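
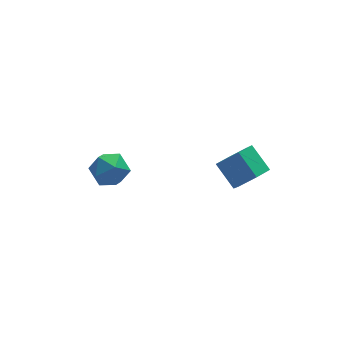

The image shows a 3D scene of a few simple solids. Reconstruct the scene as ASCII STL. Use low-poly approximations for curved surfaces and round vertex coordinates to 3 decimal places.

solid 
facet normal -0.434 0.864 -0.256
outer loop
vertex -3.674 2.948 -4.012
vertex -4.257 2.807 -3.5
vertex -3.614 3.199 -3.267
endloop
endfacet
facet normal 0.276 0.904 -0.327
outer loop
vertex -3.674 2.948 -4.012
vertex -3.614 3.199 -3.267
vertex -2.99 2.879 -3.626
endloop
endfacet
facet normal 0.481 0.395 -0.783
outer loop
vertex -3.674 2.948 -4.012
vertex -2.99 2.879 -3.626
vertex -3.247 2.288 -4.082
endloop
endfacet
facet normal -0.101 0.040 -0.994
outer loop
vertex -3.674 2.948 -4.012
vertex -3.247 2.288 -4.082
vertex -4.03 2.244 -4.004
endloop
endfacet
facet normal -0.667 0.330 -0.668
outer loop
vertex -3.674 2.948 -4.012
vertex -4.03 2.244 -4.004
vertex -4.257 2.807 -3.5
endloop
endfacet
facet normal 0.568 0.763 0.307
outer loop
vertex -2.99 2.879 -3.626
vertex -3.614 3.199 -3.267
vertex -3.15 2.696 -2.876
endloop
endfacet
facet normal -0.578 0.699 0.421
outer loop
vertex -3.614 3.199 -3.267
vertex -4.257 2.807 -3.5
vertex -3.933 2.652 -2.798
endloop
endfacet
facet normal -0.955 -0.166 -0.244
outer loop
vertex -4.257 2.807 -3.5
vertex -4.03 2.244 -4.004
vertex -4.19 2.061 -3.254
endloop
endfacet
facet normal -0.041 -0.636 -0.770
outer loop
vertex -4.03 2.244 -4.004
vertex -3.247 2.288 -4.082
vertex -3.566 1.741 -3.613
endloop
endfacet
facet normal 0.901 -0.061 -0.429
outer loop
vertex -3.247 2.288 -4.082
vertex -2.99 2.879 -3.626
vertex -2.923 2.133 -3.38
endloop
endfacet
facet normal 0.101 -0.040 0.994
outer loop
vertex -3.506 1.992 -2.868
vertex -3.15 2.696 -2.876
vertex -3.933 2.652 -2.798
endloop
endfacet
facet normal -0.481 -0.395 0.783
outer loop
vertex -3.506 1.992 -2.868
vertex -3.933 2.652 -2.798
vertex -4.19 2.061 -3.254
endloop
endfacet
facet normal -0.276 -0.904 0.327
outer loop
vertex -3.506 1.992 -2.868
vertex -4.19 2.061 -3.254
vertex -3.566 1.741 -3.613
endloop
endfacet
facet normal 0.434 -0.864 0.256
outer loop
vertex -3.506 1.992 -2.868
vertex -3.566 1.741 -3.613
vertex -2.923 2.133 -3.38
endloop
endfacet
facet normal 0.667 -0.330 0.668
outer loop
vertex -3.506 1.992 -2.868
vertex -2.923 2.133 -3.38
vertex -3.15 2.696 -2.876
endloop
endfacet
facet normal 0.041 0.636 0.770
outer loop
vertex -3.933 2.652 -2.798
vertex -3.15 2.696 -2.876
vertex -3.614 3.199 -3.267
endloop
endfacet
facet normal -0.901 0.061 0.429
outer loop
vertex -4.19 2.061 -3.254
vertex -3.933 2.652 -2.798
vertex -4.257 2.807 -3.5
endloop
endfacet
facet normal -0.568 -0.763 -0.307
outer loop
vertex -3.566 1.741 -3.613
vertex -4.19 2.061 -3.254
vertex -4.03 2.244 -4.004
endloop
endfacet
facet normal 0.578 -0.699 -0.421
outer loop
vertex -2.923 2.133 -3.38
vertex -3.566 1.741 -3.613
vertex -3.247 2.288 -4.082
endloop
endfacet
facet normal 0.955 0.166 0.244
outer loop
vertex -3.15 2.696 -2.876
vertex -2.923 2.133 -3.38
vertex -2.99 2.879 -3.626
endloop
endfacet
facet normal 0.323 -0.737 -0.594
outer loop
vertex 0.614 -2.044 -0.225
vertex 0.025 -1.972 -0.634
vertex 0.617 -1.591 -0.785
endloop
endfacet
facet normal 0.947 0.248 0.206
outer loop
vertex 0.614 -2.044 -0.225
vertex 0.617 -1.591 -0.785
vertex 0.263 -1.24 0.422
endloop
endfacet
facet normal 0.947 0.247 0.206
outer loop
vertex 0.263 -1.24 0.422
vertex 0.617 -1.591 -0.785
vertex 0.267 -0.788 -0.138
endloop
endfacet
facet normal -0.321 0.738 0.593
outer loop
vertex 0.263 -1.24 0.422
vertex 0.267 -0.788 -0.138
vertex -0.325 -1.168 0.014
endloop
endfacet
facet normal 0.323 -0.737 -0.594
outer loop
vertex 0.617 -1.591 -0.785
vertex 0.025 -1.972 -0.634
vertex 0.029 -1.519 -1.194
endloop
endfacet
facet normal 0.478 0.668 -0.570
outer loop
vertex 0.617 -1.591 -0.785
vertex 0.029 -1.519 -1.194
vertex 0.267 -0.788 -0.138
endloop
endfacet
facet normal 0.478 0.668 -0.570
outer loop
vertex 0.267 -0.788 -0.138
vertex 0.029 -1.519 -1.194
vertex -0.322 -0.715 -0.546
endloop
endfacet
facet normal -0.321 0.737 0.595
outer loop
vertex 0.267 -0.788 -0.138
vertex -0.322 -0.715 -0.546
vertex -0.325 -1.168 0.014
endloop
endfacet
facet normal 0.322 -0.737 -0.594
outer loop
vertex 0.029 -1.519 -1.194
vertex 0.025 -1.972 -0.634
vertex -0.563 -1.9 -1.042
endloop
endfacet
facet normal -0.470 0.420 -0.776
outer loop
vertex 0.029 -1.519 -1.194
vertex -0.563 -1.9 -1.042
vertex -0.322 -0.715 -0.546
endloop
endfacet
facet normal -0.469 0.420 -0.777
outer loop
vertex -0.322 -0.715 -0.546
vertex -0.563 -1.9 -1.042
vertex -0.914 -1.096 -0.395
endloop
endfacet
facet normal -0.323 0.737 0.594
outer loop
vertex -0.322 -0.715 -0.546
vertex -0.914 -1.096 -0.395
vertex -0.325 -1.168 0.014
endloop
endfacet
facet normal 0.321 -0.738 -0.593
outer loop
vertex -0.563 -1.9 -1.042
vertex 0.025 -1.972 -0.634
vertex -0.567 -2.352 -0.482
endloop
endfacet
facet normal -0.947 -0.247 -0.206
outer loop
vertex -0.563 -1.9 -1.042
vertex -0.567 -2.352 -0.482
vertex -0.914 -1.096 -0.395
endloop
endfacet
facet normal -0.947 -0.247 -0.205
outer loop
vertex -0.914 -1.096 -0.395
vertex -0.567 -2.352 -0.482
vertex -0.917 -1.549 0.165
endloop
endfacet
facet normal -0.323 0.737 0.594
outer loop
vertex -0.914 -1.096 -0.395
vertex -0.917 -1.549 0.165
vertex -0.325 -1.168 0.014
endloop
endfacet
facet normal 0.321 -0.737 -0.595
outer loop
vertex -0.567 -2.352 -0.482
vertex 0.025 -1.972 -0.634
vertex 0.022 -2.425 -0.074
endloop
endfacet
facet normal -0.478 -0.668 0.570
outer loop
vertex -0.567 -2.352 -0.482
vertex 0.022 -2.425 -0.074
vertex -0.917 -1.549 0.165
endloop
endfacet
facet normal -0.478 -0.668 0.570
outer loop
vertex -0.917 -1.549 0.165
vertex 0.022 -2.425 -0.074
vertex -0.329 -1.621 0.574
endloop
endfacet
facet normal -0.323 0.737 0.594
outer loop
vertex -0.917 -1.549 0.165
vertex -0.329 -1.621 0.574
vertex -0.325 -1.168 0.014
endloop
endfacet
facet normal 0.323 -0.737 -0.594
outer loop
vertex 0.022 -2.425 -0.074
vertex 0.025 -1.972 -0.634
vertex 0.614 -2.044 -0.225
endloop
endfacet
facet normal 0.469 -0.421 0.776
outer loop
vertex 0.022 -2.425 -0.074
vertex 0.614 -2.044 -0.225
vertex -0.329 -1.621 0.574
endloop
endfacet
facet normal 0.470 -0.420 0.777
outer loop
vertex -0.329 -1.621 0.574
vertex 0.614 -2.044 -0.225
vertex 0.263 -1.24 0.422
endloop
endfacet
facet normal -0.322 0.737 0.594
outer loop
vertex -0.329 -1.621 0.574
vertex 0.263 -1.24 0.422
vertex -0.325 -1.168 0.014
endloop
endfacet

endsolid


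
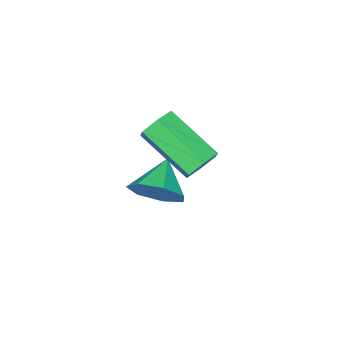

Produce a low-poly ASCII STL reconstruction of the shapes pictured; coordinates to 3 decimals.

solid 
facet normal 0.771 0.354 -0.529
outer loop
vertex 2.857 -1.143 0.321
vertex 2.268 -0.927 -0.392
vertex 2.527 -0.388 0.346
endloop
endfacet
facet normal 0.011 -0.028 1.000
outer loop
vertex 2.857 -1.143 0.321
vertex 2.527 -0.388 0.346
vertex 1.212 -1.413 0.332
endloop
endfacet
facet normal 0.771 0.354 -0.529
outer loop
vertex 2.527 -0.388 0.346
vertex 2.268 -0.927 -0.392
vertex 2.002 -0.039 -0.185
endloop
endfacet
facet normal -0.412 0.519 0.749
outer loop
vertex 2.527 -0.388 0.346
vertex 2.002 -0.039 -0.185
vertex 1.212 -1.413 0.332
endloop
endfacet
facet normal 0.771 0.354 -0.529
outer loop
vertex 2.002 -0.039 -0.185
vertex 2.268 -0.927 -0.392
vertex 1.677 -0.358 -0.872
endloop
endfacet
facet normal -0.833 0.534 0.146
outer loop
vertex 2.002 -0.039 -0.185
vertex 1.677 -0.358 -0.872
vertex 1.212 -1.413 0.332
endloop
endfacet
facet normal 0.771 0.354 -0.529
outer loop
vertex 1.677 -0.358 -0.872
vertex 2.268 -0.927 -0.392
vertex 1.797 -1.106 -1.198
endloop
endfacet
facet normal -0.934 0.005 -0.356
outer loop
vertex 1.677 -0.358 -0.872
vertex 1.797 -1.106 -1.198
vertex 1.212 -1.413 0.332
endloop
endfacet
facet normal 0.771 0.355 -0.529
outer loop
vertex 1.797 -1.106 -1.198
vertex 2.268 -0.927 -0.392
vertex 2.272 -1.719 -0.918
endloop
endfacet
facet normal -0.640 -0.669 -0.379
outer loop
vertex 1.797 -1.106 -1.198
vertex 2.272 -1.719 -0.918
vertex 1.212 -1.413 0.332
endloop
endfacet
facet normal 0.770 0.355 -0.529
outer loop
vertex 2.272 -1.719 -0.918
vertex 2.268 -0.927 -0.392
vertex 2.744 -1.735 -0.242
endloop
endfacet
facet normal -0.170 -0.981 0.096
outer loop
vertex 2.272 -1.719 -0.918
vertex 2.744 -1.735 -0.242
vertex 1.212 -1.413 0.332
endloop
endfacet
facet normal 0.771 0.356 -0.529
outer loop
vertex 2.744 -1.735 -0.242
vertex 2.268 -0.927 -0.392
vertex 2.857 -1.143 0.321
endloop
endfacet
facet normal 0.119 -0.696 0.708
outer loop
vertex 2.744 -1.735 -0.242
vertex 2.857 -1.143 0.321
vertex 1.212 -1.413 0.332
endloop
endfacet
facet normal -0.053 0.852 -0.520
outer loop
vertex 2.851 0.82 1.757
vertex 2.465 1.081 2.224
vertex 3.121 1.146 2.263
endloop
endfacet
facet normal 0.911 -0.171 -0.376
outer loop
vertex 2.851 0.82 1.757
vertex 3.121 1.146 2.263
vertex 2.961 -0.901 2.808
endloop
endfacet
facet normal 0.911 -0.171 -0.375
outer loop
vertex 2.961 -0.901 2.808
vertex 3.121 1.146 2.263
vertex 3.231 -0.575 3.315
endloop
endfacet
facet normal 0.055 -0.853 0.519
outer loop
vertex 2.961 -0.901 2.808
vertex 3.231 -0.575 3.315
vertex 2.575 -0.641 3.276
endloop
endfacet
facet normal -0.054 0.853 -0.520
outer loop
vertex 3.121 1.146 2.263
vertex 2.465 1.081 2.224
vertex 2.734 1.407 2.731
endloop
endfacet
facet normal 0.809 0.343 0.477
outer loop
vertex 3.121 1.146 2.263
vertex 2.734 1.407 2.731
vertex 3.231 -0.575 3.315
endloop
endfacet
facet normal 0.808 0.344 0.478
outer loop
vertex 3.231 -0.575 3.315
vertex 2.734 1.407 2.731
vertex 2.844 -0.314 3.782
endloop
endfacet
facet normal 0.055 -0.852 0.521
outer loop
vertex 3.231 -0.575 3.315
vertex 2.844 -0.314 3.782
vertex 2.575 -0.641 3.276
endloop
endfacet
facet normal -0.055 0.853 -0.519
outer loop
vertex 2.734 1.407 2.731
vertex 2.465 1.081 2.224
vertex 2.079 1.341 2.692
endloop
endfacet
facet normal -0.102 0.514 0.852
outer loop
vertex 2.734 1.407 2.731
vertex 2.079 1.341 2.692
vertex 2.844 -0.314 3.782
endloop
endfacet
facet normal -0.102 0.514 0.852
outer loop
vertex 2.844 -0.314 3.782
vertex 2.079 1.341 2.692
vertex 2.189 -0.38 3.743
endloop
endfacet
facet normal 0.055 -0.852 0.521
outer loop
vertex 2.844 -0.314 3.782
vertex 2.189 -0.38 3.743
vertex 2.575 -0.641 3.276
endloop
endfacet
facet normal -0.055 0.853 -0.519
outer loop
vertex 2.079 1.341 2.692
vertex 2.465 1.081 2.224
vertex 1.809 1.015 2.185
endloop
endfacet
facet normal -0.911 0.171 0.375
outer loop
vertex 2.079 1.341 2.692
vertex 1.809 1.015 2.185
vertex 2.189 -0.38 3.743
endloop
endfacet
facet normal -0.911 0.171 0.376
outer loop
vertex 2.189 -0.38 3.743
vertex 1.809 1.015 2.185
vertex 1.919 -0.706 3.237
endloop
endfacet
facet normal 0.053 -0.852 0.520
outer loop
vertex 2.189 -0.38 3.743
vertex 1.919 -0.706 3.237
vertex 2.575 -0.641 3.276
endloop
endfacet
facet normal -0.055 0.852 -0.521
outer loop
vertex 1.809 1.015 2.185
vertex 2.465 1.081 2.224
vertex 2.196 0.754 1.718
endloop
endfacet
facet normal -0.808 -0.344 -0.478
outer loop
vertex 1.809 1.015 2.185
vertex 2.196 0.754 1.718
vertex 1.919 -0.706 3.237
endloop
endfacet
facet normal -0.809 -0.343 -0.477
outer loop
vertex 1.919 -0.706 3.237
vertex 2.196 0.754 1.718
vertex 2.306 -0.967 2.769
endloop
endfacet
facet normal 0.054 -0.853 0.520
outer loop
vertex 1.919 -0.706 3.237
vertex 2.306 -0.967 2.769
vertex 2.575 -0.641 3.276
endloop
endfacet
facet normal -0.055 0.852 -0.521
outer loop
vertex 2.196 0.754 1.718
vertex 2.465 1.081 2.224
vertex 2.851 0.82 1.757
endloop
endfacet
facet normal 0.102 -0.514 -0.852
outer loop
vertex 2.196 0.754 1.718
vertex 2.851 0.82 1.757
vertex 2.306 -0.967 2.769
endloop
endfacet
facet normal 0.102 -0.514 -0.852
outer loop
vertex 2.306 -0.967 2.769
vertex 2.851 0.82 1.757
vertex 2.961 -0.901 2.808
endloop
endfacet
facet normal 0.055 -0.853 0.519
outer loop
vertex 2.306 -0.967 2.769
vertex 2.961 -0.901 2.808
vertex 2.575 -0.641 3.276
endloop
endfacet

endsolid


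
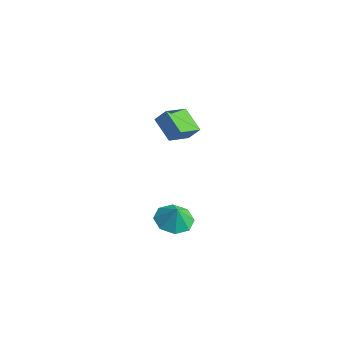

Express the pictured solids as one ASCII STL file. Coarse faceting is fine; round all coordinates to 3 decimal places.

solid 
facet normal -0.579 -0.283 -0.765
outer loop
vertex -3.907 2.969 3.527
vertex -3.507 4.397 2.695
vertex -2.72 2.265 2.889
endloop
endfacet
facet normal -0.235 -0.840 0.489
outer loop
vertex -2.193 2.523 3.585
vertex -3.907 2.969 3.527
vertex -2.72 2.265 2.889
endloop
endfacet
facet normal -0.579 -0.283 -0.765
outer loop
vertex -2.72 2.265 2.889
vertex -3.507 4.397 2.695
vertex -2.32 3.693 2.057
endloop
endfacet
facet normal 0.781 -0.463 -0.419
outer loop
vertex -2.32 3.693 2.057
vertex -2.193 2.523 3.585
vertex -2.72 2.265 2.889
endloop
endfacet
facet normal -0.781 0.463 0.419
outer loop
vertex -3.907 2.969 3.527
vertex -2.98 4.655 3.391
vertex -3.507 4.397 2.695
endloop
endfacet
facet normal -0.235 -0.840 0.489
outer loop
vertex -3.38 3.227 4.223
vertex -3.907 2.969 3.527
vertex -2.193 2.523 3.585
endloop
endfacet
facet normal -0.781 0.463 0.419
outer loop
vertex -3.38 3.227 4.223
vertex -2.98 4.655 3.391
vertex -3.907 2.969 3.527
endloop
endfacet
facet normal 0.235 0.840 -0.489
outer loop
vertex -3.507 4.397 2.695
vertex -2.98 4.655 3.391
vertex -2.32 3.693 2.057
endloop
endfacet
facet normal 0.781 -0.463 -0.419
outer loop
vertex -1.793 3.951 2.753
vertex -2.193 2.523 3.585
vertex -2.32 3.693 2.057
endloop
endfacet
facet normal 0.235 0.840 -0.489
outer loop
vertex -2.32 3.693 2.057
vertex -2.98 4.655 3.391
vertex -1.793 3.951 2.753
endloop
endfacet
facet normal 0.579 0.283 0.765
outer loop
vertex -1.793 3.951 2.753
vertex -3.38 3.227 4.223
vertex -2.193 2.523 3.585
endloop
endfacet
facet normal 0.579 0.283 0.765
outer loop
vertex -2.98 4.655 3.391
vertex -3.38 3.227 4.223
vertex -1.793 3.951 2.753
endloop
endfacet
facet normal -0.212 0.037 -0.976
outer loop
vertex -1.712 3.203 -4.383
vertex -2.639 2.639 -4.203
vertex -2.369 3.705 -4.221
endloop
endfacet
facet normal 0.568 0.545 0.616
outer loop
vertex -1.712 3.203 -4.383
vertex -2.369 3.705 -4.221
vertex -2.421 2.601 -3.197
endloop
endfacet
facet normal -0.212 0.037 -0.977
outer loop
vertex -2.369 3.705 -4.221
vertex -2.639 2.639 -4.203
vertex -3.184 3.582 -4.049
endloop
endfacet
facet normal 0.052 0.678 0.733
outer loop
vertex -2.369 3.705 -4.221
vertex -3.184 3.582 -4.049
vertex -2.421 2.601 -3.197
endloop
endfacet
facet normal -0.212 0.037 -0.977
outer loop
vertex -3.184 3.582 -4.049
vertex -2.639 2.639 -4.203
vertex -3.68 2.907 -3.967
endloop
endfacet
facet normal -0.406 0.398 0.822
outer loop
vertex -3.184 3.582 -4.049
vertex -3.68 2.907 -3.967
vertex -2.421 2.601 -3.197
endloop
endfacet
facet normal -0.212 0.037 -0.977
outer loop
vertex -3.68 2.907 -3.967
vertex -2.639 2.639 -4.203
vertex -3.566 2.074 -4.023
endloop
endfacet
facet normal -0.540 -0.130 0.832
outer loop
vertex -3.68 2.907 -3.967
vertex -3.566 2.074 -4.023
vertex -2.421 2.601 -3.197
endloop
endfacet
facet normal -0.212 0.037 -0.976
outer loop
vertex -3.566 2.074 -4.023
vertex -2.639 2.639 -4.203
vertex -2.909 1.573 -4.185
endloop
endfacet
facet normal -0.270 -0.598 0.755
outer loop
vertex -3.566 2.074 -4.023
vertex -2.909 1.573 -4.185
vertex -2.421 2.601 -3.197
endloop
endfacet
facet normal -0.212 0.037 -0.977
outer loop
vertex -2.909 1.573 -4.185
vertex -2.639 2.639 -4.203
vertex -2.094 1.696 -4.357
endloop
endfacet
facet normal 0.245 -0.730 0.638
outer loop
vertex -2.909 1.573 -4.185
vertex -2.094 1.696 -4.357
vertex -2.421 2.601 -3.197
endloop
endfacet
facet normal -0.212 0.037 -0.977
outer loop
vertex -2.094 1.696 -4.357
vertex -2.639 2.639 -4.203
vertex -1.598 2.371 -4.439
endloop
endfacet
facet normal 0.704 -0.450 0.550
outer loop
vertex -2.094 1.696 -4.357
vertex -1.598 2.371 -4.439
vertex -2.421 2.601 -3.197
endloop
endfacet
facet normal -0.212 0.037 -0.977
outer loop
vertex -1.598 2.371 -4.439
vertex -2.639 2.639 -4.203
vertex -1.712 3.203 -4.383
endloop
endfacet
facet normal 0.838 0.078 0.541
outer loop
vertex -1.598 2.371 -4.439
vertex -1.712 3.203 -4.383
vertex -2.421 2.601 -3.197
endloop
endfacet

endsolid


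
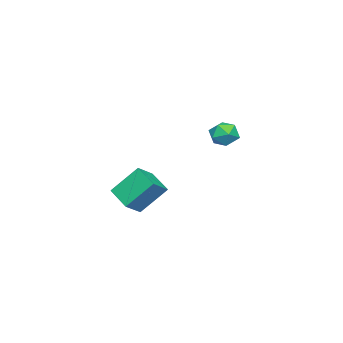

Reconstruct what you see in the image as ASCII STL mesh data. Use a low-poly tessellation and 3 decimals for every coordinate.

solid 
facet normal -0.523 -0.755 0.395
outer loop
vertex -3.814 -4.097 -0.416
vertex -4.81 -3.762 -1.095
vertex -3.197 -5.311 -1.921
endloop
endfacet
facet normal 0.796 -0.268 0.543
outer loop
vertex -2.37 -4.118 -2.545
vertex -3.814 -4.097 -0.416
vertex -3.197 -5.311 -1.921
endloop
endfacet
facet normal -0.523 -0.755 0.395
outer loop
vertex -3.197 -5.311 -1.921
vertex -4.81 -3.762 -1.095
vertex -4.192 -4.977 -2.6
endloop
endfacet
facet normal 0.305 -0.599 -0.741
outer loop
vertex -4.192 -4.977 -2.6
vertex -2.37 -4.118 -2.545
vertex -3.197 -5.311 -1.921
endloop
endfacet
facet normal -0.304 0.598 0.741
outer loop
vertex -3.814 -4.097 -0.416
vertex -3.983 -2.569 -1.719
vertex -4.81 -3.762 -1.095
endloop
endfacet
facet normal 0.796 -0.267 0.543
outer loop
vertex -2.988 -2.903 -1.04
vertex -3.814 -4.097 -0.416
vertex -2.37 -4.118 -2.545
endloop
endfacet
facet normal -0.305 0.598 0.741
outer loop
vertex -2.988 -2.903 -1.04
vertex -3.983 -2.569 -1.719
vertex -3.814 -4.097 -0.416
endloop
endfacet
facet normal -0.796 0.268 -0.543
outer loop
vertex -4.81 -3.762 -1.095
vertex -3.983 -2.569 -1.719
vertex -4.192 -4.977 -2.6
endloop
endfacet
facet normal 0.304 -0.598 -0.741
outer loop
vertex -3.366 -3.783 -3.224
vertex -2.37 -4.118 -2.545
vertex -4.192 -4.977 -2.6
endloop
endfacet
facet normal -0.796 0.268 -0.542
outer loop
vertex -4.192 -4.977 -2.6
vertex -3.983 -2.569 -1.719
vertex -3.366 -3.783 -3.224
endloop
endfacet
facet normal 0.523 0.755 -0.395
outer loop
vertex -3.366 -3.783 -3.224
vertex -2.988 -2.903 -1.04
vertex -2.37 -4.118 -2.545
endloop
endfacet
facet normal 0.523 0.755 -0.395
outer loop
vertex -3.983 -2.569 -1.719
vertex -2.988 -2.903 -1.04
vertex -3.366 -3.783 -3.224
endloop
endfacet
facet normal -0.944 -0.229 0.237
outer loop
vertex -0.676 2.249 3.896
vertex -0.562 1.504 3.629
vertex -0.413 1.682 4.394
endloop
endfacet
facet normal -0.687 0.273 0.674
outer loop
vertex -0.676 2.249 3.896
vertex -0.413 1.682 4.394
vertex -0.096 2.415 4.42
endloop
endfacet
facet normal -0.485 0.830 0.274
outer loop
vertex -0.676 2.249 3.896
vertex -0.096 2.415 4.42
vertex -0.049 2.69 3.671
endloop
endfacet
facet normal -0.619 0.671 -0.409
outer loop
vertex -0.676 2.249 3.896
vertex -0.049 2.69 3.671
vertex -0.336 2.127 3.182
endloop
endfacet
facet normal -0.902 0.017 -0.432
outer loop
vertex -0.676 2.249 3.896
vertex -0.336 2.127 3.182
vertex -0.562 1.504 3.629
endloop
endfacet
facet normal -0.107 0.011 0.994
outer loop
vertex -0.096 2.415 4.42
vertex -0.413 1.682 4.394
vertex 0.376 1.773 4.478
endloop
endfacet
facet normal -0.522 -0.803 0.288
outer loop
vertex -0.413 1.682 4.394
vertex -0.562 1.504 3.629
vertex 0.089 1.21 3.989
endloop
endfacet
facet normal -0.453 -0.405 -0.794
outer loop
vertex -0.562 1.504 3.629
vertex -0.336 2.127 3.182
vertex 0.136 1.485 3.24
endloop
endfacet
facet normal 0.005 0.654 -0.756
outer loop
vertex -0.336 2.127 3.182
vertex -0.049 2.69 3.671
vertex 0.453 2.218 3.266
endloop
endfacet
facet normal 0.219 0.911 0.348
outer loop
vertex -0.049 2.69 3.671
vertex -0.096 2.415 4.42
vertex 0.602 2.396 4.031
endloop
endfacet
facet normal 0.619 -0.671 0.409
outer loop
vertex 0.716 1.651 3.764
vertex 0.376 1.773 4.478
vertex 0.089 1.21 3.989
endloop
endfacet
facet normal 0.485 -0.830 -0.274
outer loop
vertex 0.716 1.651 3.764
vertex 0.089 1.21 3.989
vertex 0.136 1.485 3.24
endloop
endfacet
facet normal 0.687 -0.273 -0.674
outer loop
vertex 0.716 1.651 3.764
vertex 0.136 1.485 3.24
vertex 0.453 2.218 3.266
endloop
endfacet
facet normal 0.944 0.229 -0.237
outer loop
vertex 0.716 1.651 3.764
vertex 0.453 2.218 3.266
vertex 0.602 2.396 4.031
endloop
endfacet
facet normal 0.902 -0.017 0.432
outer loop
vertex 0.716 1.651 3.764
vertex 0.602 2.396 4.031
vertex 0.376 1.773 4.478
endloop
endfacet
facet normal -0.005 -0.654 0.756
outer loop
vertex 0.089 1.21 3.989
vertex 0.376 1.773 4.478
vertex -0.413 1.682 4.394
endloop
endfacet
facet normal -0.219 -0.911 -0.348
outer loop
vertex 0.136 1.485 3.24
vertex 0.089 1.21 3.989
vertex -0.562 1.504 3.629
endloop
endfacet
facet normal 0.107 -0.011 -0.994
outer loop
vertex 0.453 2.218 3.266
vertex 0.136 1.485 3.24
vertex -0.336 2.127 3.182
endloop
endfacet
facet normal 0.522 0.803 -0.288
outer loop
vertex 0.602 2.396 4.031
vertex 0.453 2.218 3.266
vertex -0.049 2.69 3.671
endloop
endfacet
facet normal 0.453 0.405 0.794
outer loop
vertex 0.376 1.773 4.478
vertex 0.602 2.396 4.031
vertex -0.096 2.415 4.42
endloop
endfacet

endsolid


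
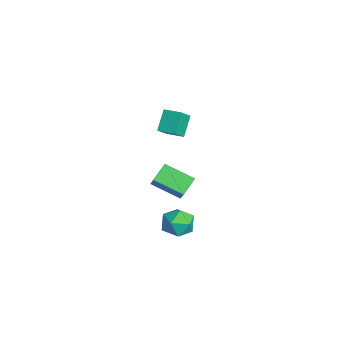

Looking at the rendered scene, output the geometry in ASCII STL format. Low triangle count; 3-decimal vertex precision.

solid 
facet normal -0.544 0.422 0.725
outer loop
vertex -2.854 2.42 4.537
vertex -2.097 3.212 4.644
vertex -3.498 3.16 3.624
endloop
endfacet
facet normal -0.688 -0.719 -0.098
outer loop
vertex -2.683 2.528 2.536
vertex -2.854 2.42 4.537
vertex -3.498 3.16 3.624
endloop
endfacet
facet normal -0.544 0.421 0.726
outer loop
vertex -3.498 3.16 3.624
vertex -2.097 3.212 4.644
vertex -2.742 3.952 3.731
endloop
endfacet
facet normal -0.481 0.552 -0.681
outer loop
vertex -2.742 3.952 3.731
vertex -2.683 2.528 2.536
vertex -3.498 3.16 3.624
endloop
endfacet
facet normal 0.481 -0.552 0.681
outer loop
vertex -2.854 2.42 4.537
vertex -1.282 2.58 3.556
vertex -2.097 3.212 4.644
endloop
endfacet
facet normal -0.687 -0.720 -0.098
outer loop
vertex -2.038 1.788 3.449
vertex -2.854 2.42 4.537
vertex -2.683 2.528 2.536
endloop
endfacet
facet normal 0.481 -0.551 0.681
outer loop
vertex -2.038 1.788 3.449
vertex -1.282 2.58 3.556
vertex -2.854 2.42 4.537
endloop
endfacet
facet normal 0.688 0.719 0.097
outer loop
vertex -2.097 3.212 4.644
vertex -1.282 2.58 3.556
vertex -2.742 3.952 3.731
endloop
endfacet
facet normal -0.481 0.552 -0.681
outer loop
vertex -1.926 3.32 2.643
vertex -2.683 2.528 2.536
vertex -2.742 3.952 3.731
endloop
endfacet
facet normal 0.688 0.719 0.098
outer loop
vertex -2.742 3.952 3.731
vertex -1.282 2.58 3.556
vertex -1.926 3.32 2.643
endloop
endfacet
facet normal 0.544 -0.422 -0.726
outer loop
vertex -1.926 3.32 2.643
vertex -2.038 1.788 3.449
vertex -2.683 2.528 2.536
endloop
endfacet
facet normal 0.544 -0.421 -0.725
outer loop
vertex -1.282 2.58 3.556
vertex -2.038 1.788 3.449
vertex -1.926 3.32 2.643
endloop
endfacet
facet normal -0.641 0.059 -0.765
outer loop
vertex -4.661 2.809 -2.096
vertex -3.55 4.298 -2.913
vertex -3.947 1.908 -2.764
endloop
endfacet
facet normal -0.548 -0.733 0.403
outer loop
vertex -3.01 1.822 -1.647
vertex -4.661 2.809 -2.096
vertex -3.947 1.908 -2.764
endloop
endfacet
facet normal -0.641 0.059 -0.765
outer loop
vertex -3.947 1.908 -2.764
vertex -3.55 4.298 -2.913
vertex -2.835 3.397 -3.581
endloop
endfacet
facet normal 0.537 -0.677 -0.503
outer loop
vertex -2.835 3.397 -3.581
vertex -3.01 1.822 -1.647
vertex -3.947 1.908 -2.764
endloop
endfacet
facet normal -0.537 0.677 0.503
outer loop
vertex -4.661 2.809 -2.096
vertex -2.613 4.212 -1.796
vertex -3.55 4.298 -2.913
endloop
endfacet
facet normal -0.548 -0.733 0.403
outer loop
vertex -3.725 2.723 -0.979
vertex -4.661 2.809 -2.096
vertex -3.01 1.822 -1.647
endloop
endfacet
facet normal -0.538 0.677 0.503
outer loop
vertex -3.725 2.723 -0.979
vertex -2.613 4.212 -1.796
vertex -4.661 2.809 -2.096
endloop
endfacet
facet normal 0.548 0.733 -0.403
outer loop
vertex -3.55 4.298 -2.913
vertex -2.613 4.212 -1.796
vertex -2.835 3.397 -3.581
endloop
endfacet
facet normal 0.538 -0.677 -0.503
outer loop
vertex -1.899 3.311 -2.464
vertex -3.01 1.822 -1.647
vertex -2.835 3.397 -3.581
endloop
endfacet
facet normal 0.548 0.733 -0.403
outer loop
vertex -2.835 3.397 -3.581
vertex -2.613 4.212 -1.796
vertex -1.899 3.311 -2.464
endloop
endfacet
facet normal 0.641 -0.059 0.765
outer loop
vertex -1.899 3.311 -2.464
vertex -3.725 2.723 -0.979
vertex -3.01 1.822 -1.647
endloop
endfacet
facet normal 0.641 -0.059 0.765
outer loop
vertex -2.613 4.212 -1.796
vertex -3.725 2.723 -0.979
vertex -1.899 3.311 -2.464
endloop
endfacet
facet normal -0.954 0.153 -0.259
outer loop
vertex -1.375 3.201 -4.533
vertex -1.592 2.131 -4.366
vertex -1.701 2.852 -3.537
endloop
endfacet
facet normal -0.673 0.739 0.039
outer loop
vertex -1.375 3.201 -4.533
vertex -1.701 2.852 -3.537
vertex -0.889 3.596 -3.623
endloop
endfacet
facet normal -0.105 0.932 -0.348
outer loop
vertex -1.375 3.201 -4.533
vertex -0.889 3.596 -3.623
vertex -0.279 3.335 -4.506
endloop
endfacet
facet normal -0.035 0.465 -0.884
outer loop
vertex -1.375 3.201 -4.533
vertex -0.279 3.335 -4.506
vertex -0.714 2.43 -4.965
endloop
endfacet
facet normal -0.560 -0.016 -0.828
outer loop
vertex -1.375 3.201 -4.533
vertex -0.714 2.43 -4.965
vertex -1.592 2.131 -4.366
endloop
endfacet
facet normal -0.445 0.566 0.693
outer loop
vertex -0.889 3.596 -3.623
vertex -1.701 2.852 -3.537
vertex -0.806 2.77 -2.895
endloop
endfacet
facet normal -0.900 -0.380 0.212
outer loop
vertex -1.701 2.852 -3.537
vertex -1.592 2.131 -4.366
vertex -1.241 1.865 -3.354
endloop
endfacet
facet normal -0.263 -0.653 -0.711
outer loop
vertex -1.592 2.131 -4.366
vertex -0.714 2.43 -4.965
vertex -0.631 1.604 -4.237
endloop
endfacet
facet normal 0.586 0.125 -0.801
outer loop
vertex -0.714 2.43 -4.965
vertex -0.279 3.335 -4.506
vertex 0.181 2.348 -4.323
endloop
endfacet
facet normal 0.473 0.879 0.067
outer loop
vertex -0.279 3.335 -4.506
vertex -0.889 3.596 -3.623
vertex 0.072 3.069 -3.494
endloop
endfacet
facet normal 0.035 -0.465 0.884
outer loop
vertex -0.145 1.999 -3.327
vertex -0.806 2.77 -2.895
vertex -1.241 1.865 -3.354
endloop
endfacet
facet normal 0.105 -0.932 0.348
outer loop
vertex -0.145 1.999 -3.327
vertex -1.241 1.865 -3.354
vertex -0.631 1.604 -4.237
endloop
endfacet
facet normal 0.673 -0.739 -0.039
outer loop
vertex -0.145 1.999 -3.327
vertex -0.631 1.604 -4.237
vertex 0.181 2.348 -4.323
endloop
endfacet
facet normal 0.954 -0.153 0.259
outer loop
vertex -0.145 1.999 -3.327
vertex 0.181 2.348 -4.323
vertex 0.072 3.069 -3.494
endloop
endfacet
facet normal 0.560 0.016 0.828
outer loop
vertex -0.145 1.999 -3.327
vertex 0.072 3.069 -3.494
vertex -0.806 2.77 -2.895
endloop
endfacet
facet normal -0.586 -0.125 0.801
outer loop
vertex -1.241 1.865 -3.354
vertex -0.806 2.77 -2.895
vertex -1.701 2.852 -3.537
endloop
endfacet
facet normal -0.473 -0.879 -0.067
outer loop
vertex -0.631 1.604 -4.237
vertex -1.241 1.865 -3.354
vertex -1.592 2.131 -4.366
endloop
endfacet
facet normal 0.445 -0.566 -0.693
outer loop
vertex 0.181 2.348 -4.323
vertex -0.631 1.604 -4.237
vertex -0.714 2.43 -4.965
endloop
endfacet
facet normal 0.900 0.380 -0.212
outer loop
vertex 0.072 3.069 -3.494
vertex 0.181 2.348 -4.323
vertex -0.279 3.335 -4.506
endloop
endfacet
facet normal 0.263 0.653 0.711
outer loop
vertex -0.806 2.77 -2.895
vertex 0.072 3.069 -3.494
vertex -0.889 3.596 -3.623
endloop
endfacet

endsolid


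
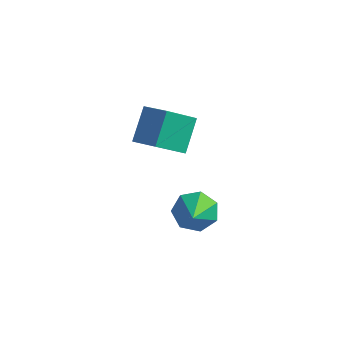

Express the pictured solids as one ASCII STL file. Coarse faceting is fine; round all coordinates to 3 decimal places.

solid 
facet normal -0.395 0.706 -0.588
outer loop
vertex 1.201 -0.827 1.976
vertex 0.759 -0.494 2.673
vertex 1.572 -0.283 2.38
endloop
endfacet
facet normal 0.874 -0.330 -0.358
outer loop
vertex 1.201 -0.827 1.976
vertex 1.572 -0.283 2.38
vertex 1.561 -1.926 3.867
endloop
endfacet
facet normal -0.395 0.705 -0.588
outer loop
vertex 1.572 -0.283 2.38
vertex 0.759 -0.494 2.673
vertex 1.33 0.102 3.004
endloop
endfacet
facet normal 0.948 0.210 0.238
outer loop
vertex 1.572 -0.283 2.38
vertex 1.33 0.102 3.004
vertex 1.561 -1.926 3.867
endloop
endfacet
facet normal -0.395 0.705 -0.588
outer loop
vertex 1.33 0.102 3.004
vertex 0.759 -0.494 2.673
vertex 0.658 0.038 3.379
endloop
endfacet
facet normal 0.419 0.396 0.818
outer loop
vertex 1.33 0.102 3.004
vertex 0.658 0.038 3.379
vertex 1.561 -1.926 3.867
endloop
endfacet
facet normal -0.395 0.705 -0.588
outer loop
vertex 0.658 0.038 3.379
vertex 0.759 -0.494 2.673
vertex 0.062 -0.427 3.222
endloop
endfacet
facet normal -0.318 0.088 0.944
outer loop
vertex 0.658 0.038 3.379
vertex 0.062 -0.427 3.222
vertex 1.561 -1.926 3.867
endloop
endfacet
facet normal -0.395 0.706 -0.588
outer loop
vertex 0.062 -0.427 3.222
vertex 0.759 -0.494 2.673
vertex -0.01 -0.942 2.652
endloop
endfacet
facet normal -0.705 -0.480 0.523
outer loop
vertex 0.062 -0.427 3.222
vertex -0.01 -0.942 2.652
vertex 1.561 -1.926 3.867
endloop
endfacet
facet normal -0.395 0.706 -0.588
outer loop
vertex -0.01 -0.942 2.652
vertex 0.759 -0.494 2.673
vertex 0.497 -1.121 2.097
endloop
endfacet
facet normal -0.453 -0.882 -0.129
outer loop
vertex -0.01 -0.942 2.652
vertex 0.497 -1.121 2.097
vertex 1.561 -1.926 3.867
endloop
endfacet
facet normal -0.396 0.705 -0.588
outer loop
vertex 0.497 -1.121 2.097
vertex 0.759 -0.494 2.673
vertex 1.201 -0.827 1.976
endloop
endfacet
facet normal 0.251 -0.815 -0.522
outer loop
vertex 0.497 -1.121 2.097
vertex 1.201 -0.827 1.976
vertex 1.561 -1.926 3.867
endloop
endfacet
facet normal -0.923 0.172 -0.345
outer loop
vertex -3.738 2.033 2.661
vertex -3.971 3.196 3.864
vertex -3.127 3.23 1.621
endloop
endfacet
facet normal 0.138 -0.689 -0.712
outer loop
vertex -1.909 3.004 2.076
vertex -3.738 2.033 2.661
vertex -3.127 3.23 1.621
endloop
endfacet
facet normal -0.923 0.171 -0.345
outer loop
vertex -3.127 3.23 1.621
vertex -3.971 3.196 3.864
vertex -3.36 4.394 2.824
endloop
endfacet
facet normal 0.359 0.704 -0.612
outer loop
vertex -3.36 4.394 2.824
vertex -1.909 3.004 2.076
vertex -3.127 3.23 1.621
endloop
endfacet
facet normal -0.359 -0.705 0.612
outer loop
vertex -3.738 2.033 2.661
vertex -2.753 2.97 4.319
vertex -3.971 3.196 3.864
endloop
endfacet
facet normal 0.138 -0.688 -0.712
outer loop
vertex -2.52 1.806 3.116
vertex -3.738 2.033 2.661
vertex -1.909 3.004 2.076
endloop
endfacet
facet normal -0.360 -0.704 0.612
outer loop
vertex -2.52 1.806 3.116
vertex -2.753 2.97 4.319
vertex -3.738 2.033 2.661
endloop
endfacet
facet normal -0.138 0.689 0.712
outer loop
vertex -3.971 3.196 3.864
vertex -2.753 2.97 4.319
vertex -3.36 4.394 2.824
endloop
endfacet
facet normal 0.360 0.705 -0.612
outer loop
vertex -2.142 4.167 3.279
vertex -1.909 3.004 2.076
vertex -3.36 4.394 2.824
endloop
endfacet
facet normal -0.138 0.689 0.712
outer loop
vertex -3.36 4.394 2.824
vertex -2.753 2.97 4.319
vertex -2.142 4.167 3.279
endloop
endfacet
facet normal 0.923 -0.172 0.345
outer loop
vertex -2.142 4.167 3.279
vertex -2.52 1.806 3.116
vertex -1.909 3.004 2.076
endloop
endfacet
facet normal 0.923 -0.172 0.345
outer loop
vertex -2.753 2.97 4.319
vertex -2.52 1.806 3.116
vertex -2.142 4.167 3.279
endloop
endfacet

endsolid


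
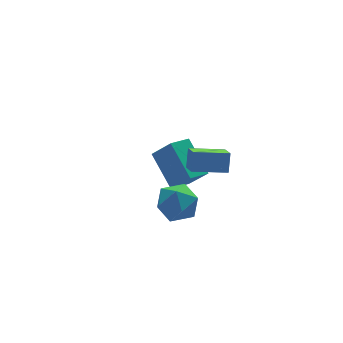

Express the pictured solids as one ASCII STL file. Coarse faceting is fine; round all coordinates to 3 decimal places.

solid 
facet normal -0.938 0.300 0.175
outer loop
vertex -2.202 -2.286 4.062
vertex -2.02 -1.444 3.595
vertex -2.498 -2.705 3.193
endloop
endfacet
facet normal -0.185 -0.859 0.477
outer loop
vertex -0.96 -3.196 2.905
vertex -2.202 -2.286 4.062
vertex -2.498 -2.705 3.193
endloop
endfacet
facet normal -0.938 0.300 0.175
outer loop
vertex -2.498 -2.705 3.193
vertex -2.02 -1.444 3.595
vertex -2.316 -1.863 2.725
endloop
endfacet
facet normal -0.294 -0.415 -0.861
outer loop
vertex -2.316 -1.863 2.725
vertex -0.96 -3.196 2.905
vertex -2.498 -2.705 3.193
endloop
endfacet
facet normal 0.294 0.414 0.861
outer loop
vertex -2.202 -2.286 4.062
vertex -0.482 -1.935 3.307
vertex -2.02 -1.444 3.595
endloop
endfacet
facet normal -0.185 -0.859 0.477
outer loop
vertex -0.664 -2.777 3.775
vertex -2.202 -2.286 4.062
vertex -0.96 -3.196 2.905
endloop
endfacet
facet normal 0.293 0.415 0.861
outer loop
vertex -0.664 -2.777 3.775
vertex -0.482 -1.935 3.307
vertex -2.202 -2.286 4.062
endloop
endfacet
facet normal 0.185 0.859 -0.477
outer loop
vertex -2.02 -1.444 3.595
vertex -0.482 -1.935 3.307
vertex -2.316 -1.863 2.725
endloop
endfacet
facet normal -0.293 -0.414 -0.862
outer loop
vertex -0.778 -2.354 2.438
vertex -0.96 -3.196 2.905
vertex -2.316 -1.863 2.725
endloop
endfacet
facet normal 0.185 0.859 -0.477
outer loop
vertex -2.316 -1.863 2.725
vertex -0.482 -1.935 3.307
vertex -0.778 -2.354 2.438
endloop
endfacet
facet normal 0.938 -0.300 -0.175
outer loop
vertex -0.778 -2.354 2.438
vertex -0.664 -2.777 3.775
vertex -0.96 -3.196 2.905
endloop
endfacet
facet normal 0.938 -0.300 -0.175
outer loop
vertex -0.482 -1.935 3.307
vertex -0.664 -2.777 3.775
vertex -0.778 -2.354 2.438
endloop
endfacet
facet normal -0.917 -0.282 0.284
outer loop
vertex -0.611 3.19 -0.245
vertex -1.221 3.98 -1.431
vertex -0.459 1.442 -1.488
endloop
endfacet
facet normal 0.394 -0.510 0.765
outer loop
vertex 0.641 1.78 -1.829
vertex -0.611 3.19 -0.245
vertex -0.459 1.442 -1.488
endloop
endfacet
facet normal -0.917 -0.282 0.284
outer loop
vertex -0.459 1.442 -1.488
vertex -1.221 3.98 -1.431
vertex -1.069 2.232 -2.674
endloop
endfacet
facet normal 0.071 -0.813 -0.578
outer loop
vertex -1.069 2.232 -2.674
vertex 0.641 1.78 -1.829
vertex -0.459 1.442 -1.488
endloop
endfacet
facet normal -0.071 0.813 0.578
outer loop
vertex -0.611 3.19 -0.245
vertex -0.121 4.318 -1.772
vertex -1.221 3.98 -1.431
endloop
endfacet
facet normal 0.394 -0.510 0.765
outer loop
vertex 0.489 3.528 -0.586
vertex -0.611 3.19 -0.245
vertex 0.641 1.78 -1.829
endloop
endfacet
facet normal -0.071 0.813 0.578
outer loop
vertex 0.489 3.528 -0.586
vertex -0.121 4.318 -1.772
vertex -0.611 3.19 -0.245
endloop
endfacet
facet normal -0.394 0.510 -0.765
outer loop
vertex -1.221 3.98 -1.431
vertex -0.121 4.318 -1.772
vertex -1.069 2.232 -2.674
endloop
endfacet
facet normal 0.071 -0.813 -0.578
outer loop
vertex 0.031 2.57 -3.015
vertex 0.641 1.78 -1.829
vertex -1.069 2.232 -2.674
endloop
endfacet
facet normal -0.394 0.510 -0.765
outer loop
vertex -1.069 2.232 -2.674
vertex -0.121 4.318 -1.772
vertex 0.031 2.57 -3.015
endloop
endfacet
facet normal 0.917 0.282 -0.284
outer loop
vertex 0.031 2.57 -3.015
vertex 0.489 3.528 -0.586
vertex 0.641 1.78 -1.829
endloop
endfacet
facet normal 0.917 0.282 -0.284
outer loop
vertex -0.121 4.318 -1.772
vertex 0.489 3.528 -0.586
vertex 0.031 2.57 -3.015
endloop
endfacet
facet normal 0.011 0.456 0.890
outer loop
vertex -3.35 -1.479 1.346
vertex -3.069 -2.402 1.816
vertex -2.313 -1.729 1.461
endloop
endfacet
facet normal 0.179 0.913 0.368
outer loop
vertex -3.35 -1.479 1.346
vertex -2.313 -1.729 1.461
vertex -2.661 -1.292 0.546
endloop
endfacet
facet normal -0.364 0.927 -0.097
outer loop
vertex -3.35 -1.479 1.346
vertex -2.661 -1.292 0.546
vertex -3.632 -1.695 0.335
endloop
endfacet
facet normal -0.867 0.479 0.139
outer loop
vertex -3.35 -1.479 1.346
vertex -3.632 -1.695 0.335
vertex -3.885 -2.381 1.12
endloop
endfacet
facet normal -0.634 0.189 0.750
outer loop
vertex -3.35 -1.479 1.346
vertex -3.885 -2.381 1.12
vertex -3.069 -2.402 1.816
endloop
endfacet
facet normal 0.753 0.658 0.028
outer loop
vertex -2.661 -1.292 0.546
vertex -2.313 -1.729 1.461
vertex -1.955 -2.099 0.52
endloop
endfacet
facet normal 0.482 -0.081 0.873
outer loop
vertex -2.313 -1.729 1.461
vertex -3.069 -2.402 1.816
vertex -2.208 -2.785 1.305
endloop
endfacet
facet normal -0.564 -0.514 0.646
outer loop
vertex -3.069 -2.402 1.816
vertex -3.885 -2.381 1.12
vertex -3.179 -3.188 1.094
endloop
endfacet
facet normal -0.939 -0.043 -0.340
outer loop
vertex -3.885 -2.381 1.12
vertex -3.632 -1.695 0.335
vertex -3.527 -2.751 0.179
endloop
endfacet
facet normal -0.126 0.681 -0.722
outer loop
vertex -3.632 -1.695 0.335
vertex -2.661 -1.292 0.546
vertex -2.771 -2.078 -0.176
endloop
endfacet
facet normal 0.867 -0.479 -0.139
outer loop
vertex -2.49 -3.001 0.294
vertex -1.955 -2.099 0.52
vertex -2.208 -2.785 1.305
endloop
endfacet
facet normal 0.364 -0.927 0.097
outer loop
vertex -2.49 -3.001 0.294
vertex -2.208 -2.785 1.305
vertex -3.179 -3.188 1.094
endloop
endfacet
facet normal -0.179 -0.913 -0.368
outer loop
vertex -2.49 -3.001 0.294
vertex -3.179 -3.188 1.094
vertex -3.527 -2.751 0.179
endloop
endfacet
facet normal -0.011 -0.456 -0.890
outer loop
vertex -2.49 -3.001 0.294
vertex -3.527 -2.751 0.179
vertex -2.771 -2.078 -0.176
endloop
endfacet
facet normal 0.634 -0.189 -0.750
outer loop
vertex -2.49 -3.001 0.294
vertex -2.771 -2.078 -0.176
vertex -1.955 -2.099 0.52
endloop
endfacet
facet normal 0.939 0.043 0.340
outer loop
vertex -2.208 -2.785 1.305
vertex -1.955 -2.099 0.52
vertex -2.313 -1.729 1.461
endloop
endfacet
facet normal 0.126 -0.681 0.722
outer loop
vertex -3.179 -3.188 1.094
vertex -2.208 -2.785 1.305
vertex -3.069 -2.402 1.816
endloop
endfacet
facet normal -0.753 -0.658 -0.028
outer loop
vertex -3.527 -2.751 0.179
vertex -3.179 -3.188 1.094
vertex -3.885 -2.381 1.12
endloop
endfacet
facet normal -0.482 0.081 -0.873
outer loop
vertex -2.771 -2.078 -0.176
vertex -3.527 -2.751 0.179
vertex -3.632 -1.695 0.335
endloop
endfacet
facet normal 0.564 0.514 -0.646
outer loop
vertex -1.955 -2.099 0.52
vertex -2.771 -2.078 -0.176
vertex -2.661 -1.292 0.546
endloop
endfacet

endsolid


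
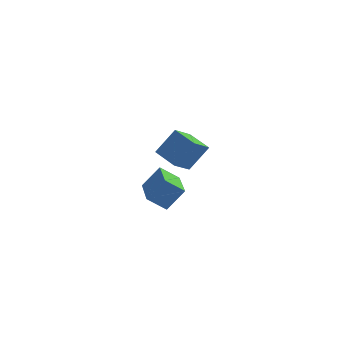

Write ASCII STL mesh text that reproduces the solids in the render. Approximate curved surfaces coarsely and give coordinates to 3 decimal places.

solid 
facet normal -0.593 -0.103 -0.799
outer loop
vertex -3.349 -3.545 2.974
vertex -3.589 -1.471 2.884
vertex -2.615 -3.484 2.421
endloop
endfacet
facet normal 0.115 -0.993 0.043
outer loop
vertex -1.951 -3.369 3.316
vertex -3.349 -3.545 2.974
vertex -2.615 -3.484 2.421
endloop
endfacet
facet normal -0.593 -0.103 -0.799
outer loop
vertex -2.615 -3.484 2.421
vertex -3.589 -1.471 2.884
vertex -2.856 -1.41 2.332
endloop
endfacet
facet normal 0.797 0.067 -0.600
outer loop
vertex -2.856 -1.41 2.332
vertex -1.951 -3.369 3.316
vertex -2.615 -3.484 2.421
endloop
endfacet
facet normal -0.797 -0.066 0.600
outer loop
vertex -3.349 -3.545 2.974
vertex -2.925 -1.356 3.779
vertex -3.589 -1.471 2.884
endloop
endfacet
facet normal 0.115 -0.993 0.042
outer loop
vertex -2.684 -3.43 3.868
vertex -3.349 -3.545 2.974
vertex -1.951 -3.369 3.316
endloop
endfacet
facet normal -0.796 -0.067 0.601
outer loop
vertex -2.684 -3.43 3.868
vertex -2.925 -1.356 3.779
vertex -3.349 -3.545 2.974
endloop
endfacet
facet normal -0.115 0.993 -0.043
outer loop
vertex -3.589 -1.471 2.884
vertex -2.925 -1.356 3.779
vertex -2.856 -1.41 2.332
endloop
endfacet
facet normal 0.797 0.066 -0.601
outer loop
vertex -2.191 -1.295 3.226
vertex -1.951 -3.369 3.316
vertex -2.856 -1.41 2.332
endloop
endfacet
facet normal -0.115 0.993 -0.042
outer loop
vertex -2.856 -1.41 2.332
vertex -2.925 -1.356 3.779
vertex -2.191 -1.295 3.226
endloop
endfacet
facet normal 0.593 0.103 0.799
outer loop
vertex -2.191 -1.295 3.226
vertex -2.684 -3.43 3.868
vertex -1.951 -3.369 3.316
endloop
endfacet
facet normal 0.593 0.103 0.799
outer loop
vertex -2.925 -1.356 3.779
vertex -2.684 -3.43 3.868
vertex -2.191 -1.295 3.226
endloop
endfacet
facet normal -0.557 -0.697 0.452
outer loop
vertex -1.651 1.249 4.149
vertex -2.414 2.131 4.568
vertex -2.426 1.124 3.002
endloop
endfacet
facet normal 0.616 -0.712 -0.338
outer loop
vertex -1.846 1.849 2.532
vertex -1.651 1.249 4.149
vertex -2.426 1.124 3.002
endloop
endfacet
facet normal -0.558 -0.696 0.452
outer loop
vertex -2.426 1.124 3.002
vertex -2.414 2.131 4.568
vertex -3.189 2.007 3.421
endloop
endfacet
facet normal -0.557 -0.090 -0.826
outer loop
vertex -3.189 2.007 3.421
vertex -1.846 1.849 2.532
vertex -2.426 1.124 3.002
endloop
endfacet
facet normal 0.557 0.090 0.826
outer loop
vertex -1.651 1.249 4.149
vertex -1.834 2.856 4.098
vertex -2.414 2.131 4.568
endloop
endfacet
facet normal 0.615 -0.712 -0.338
outer loop
vertex -1.071 1.973 3.679
vertex -1.651 1.249 4.149
vertex -1.846 1.849 2.532
endloop
endfacet
facet normal 0.557 0.090 0.826
outer loop
vertex -1.071 1.973 3.679
vertex -1.834 2.856 4.098
vertex -1.651 1.249 4.149
endloop
endfacet
facet normal -0.615 0.712 0.339
outer loop
vertex -2.414 2.131 4.568
vertex -1.834 2.856 4.098
vertex -3.189 2.007 3.421
endloop
endfacet
facet normal -0.557 -0.090 -0.826
outer loop
vertex -2.609 2.731 2.951
vertex -1.846 1.849 2.532
vertex -3.189 2.007 3.421
endloop
endfacet
facet normal -0.615 0.712 0.338
outer loop
vertex -3.189 2.007 3.421
vertex -1.834 2.856 4.098
vertex -2.609 2.731 2.951
endloop
endfacet
facet normal 0.557 0.697 -0.452
outer loop
vertex -2.609 2.731 2.951
vertex -1.071 1.973 3.679
vertex -1.846 1.849 2.532
endloop
endfacet
facet normal 0.557 0.696 -0.452
outer loop
vertex -1.834 2.856 4.098
vertex -1.071 1.973 3.679
vertex -2.609 2.731 2.951
endloop
endfacet

endsolid


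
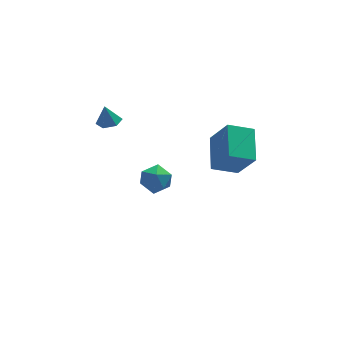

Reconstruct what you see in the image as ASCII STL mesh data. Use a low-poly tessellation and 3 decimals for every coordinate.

solid 
facet normal -0.912 0.137 0.387
outer loop
vertex 1.675 -2.293 3.149
vertex 2.21 -0.672 3.834
vertex 1.141 -1.461 1.597
endloop
endfacet
facet normal -0.290 -0.881 -0.373
outer loop
vertex 2.39 -1.648 1.066
vertex 1.675 -2.293 3.149
vertex 1.141 -1.461 1.597
endloop
endfacet
facet normal -0.912 0.137 0.387
outer loop
vertex 1.141 -1.461 1.597
vertex 2.21 -0.672 3.834
vertex 1.676 0.161 2.282
endloop
endfacet
facet normal -0.291 0.452 -0.843
outer loop
vertex 1.676 0.161 2.282
vertex 2.39 -1.648 1.066
vertex 1.141 -1.461 1.597
endloop
endfacet
facet normal 0.291 -0.452 0.843
outer loop
vertex 1.675 -2.293 3.149
vertex 3.459 -0.859 3.303
vertex 2.21 -0.672 3.834
endloop
endfacet
facet normal -0.291 -0.881 -0.373
outer loop
vertex 2.924 -2.481 2.618
vertex 1.675 -2.293 3.149
vertex 2.39 -1.648 1.066
endloop
endfacet
facet normal 0.291 -0.452 0.843
outer loop
vertex 2.924 -2.481 2.618
vertex 3.459 -0.859 3.303
vertex 1.675 -2.293 3.149
endloop
endfacet
facet normal 0.291 0.881 0.373
outer loop
vertex 2.21 -0.672 3.834
vertex 3.459 -0.859 3.303
vertex 1.676 0.161 2.282
endloop
endfacet
facet normal -0.290 0.452 -0.843
outer loop
vertex 2.925 -0.027 1.751
vertex 2.39 -1.648 1.066
vertex 1.676 0.161 2.282
endloop
endfacet
facet normal 0.291 0.881 0.372
outer loop
vertex 1.676 0.161 2.282
vertex 3.459 -0.859 3.303
vertex 2.925 -0.027 1.751
endloop
endfacet
facet normal 0.912 -0.137 -0.387
outer loop
vertex 2.925 -0.027 1.751
vertex 2.924 -2.481 2.618
vertex 2.39 -1.648 1.066
endloop
endfacet
facet normal 0.912 -0.137 -0.387
outer loop
vertex 3.459 -0.859 3.303
vertex 2.924 -2.481 2.618
vertex 2.925 -0.027 1.751
endloop
endfacet
facet normal 0.141 -0.185 -0.973
outer loop
vertex -1.713 2.788 2.434
vertex -2.327 2.925 2.319
vertex -1.886 3.388 2.295
endloop
endfacet
facet normal 0.772 0.346 0.534
outer loop
vertex -1.713 2.788 2.434
vertex -1.886 3.388 2.295
vertex -2.473 3.115 3.321
endloop
endfacet
facet normal 0.141 -0.185 -0.973
outer loop
vertex -1.886 3.388 2.295
vertex -2.327 2.925 2.319
vertex -2.501 3.525 2.18
endloop
endfacet
facet normal 0.146 0.932 0.331
outer loop
vertex -1.886 3.388 2.295
vertex -2.501 3.525 2.18
vertex -2.473 3.115 3.321
endloop
endfacet
facet normal 0.141 -0.185 -0.973
outer loop
vertex -2.501 3.525 2.18
vertex -2.327 2.925 2.319
vertex -2.942 3.062 2.204
endloop
endfacet
facet normal -0.693 0.673 0.259
outer loop
vertex -2.501 3.525 2.18
vertex -2.942 3.062 2.204
vertex -2.473 3.115 3.321
endloop
endfacet
facet normal 0.141 -0.185 -0.973
outer loop
vertex -2.942 3.062 2.204
vertex -2.327 2.925 2.319
vertex -2.768 2.462 2.343
endloop
endfacet
facet normal -0.905 -0.173 0.388
outer loop
vertex -2.942 3.062 2.204
vertex -2.768 2.462 2.343
vertex -2.473 3.115 3.321
endloop
endfacet
facet normal 0.141 -0.185 -0.973
outer loop
vertex -2.768 2.462 2.343
vertex -2.327 2.925 2.319
vertex -2.154 2.325 2.458
endloop
endfacet
facet normal -0.280 -0.757 0.590
outer loop
vertex -2.768 2.462 2.343
vertex -2.154 2.325 2.458
vertex -2.473 3.115 3.321
endloop
endfacet
facet normal 0.141 -0.185 -0.973
outer loop
vertex -2.154 2.325 2.458
vertex -2.327 2.925 2.319
vertex -1.713 2.788 2.434
endloop
endfacet
facet normal 0.559 -0.498 0.663
outer loop
vertex -2.154 2.325 2.458
vertex -1.713 2.788 2.434
vertex -2.473 3.115 3.321
endloop
endfacet
facet normal -0.705 0.707 0.064
outer loop
vertex -0.045 4.162 -3.257
vertex -0.641 3.603 -3.645
vertex -0.549 3.613 -2.746
endloop
endfacet
facet normal -0.233 0.769 0.596
outer loop
vertex -0.045 4.162 -3.257
vertex -0.549 3.613 -2.746
vertex 0.327 3.731 -2.555
endloop
endfacet
facet normal 0.414 0.857 0.307
outer loop
vertex -0.045 4.162 -3.257
vertex 0.327 3.731 -2.555
vertex 0.777 3.794 -3.337
endloop
endfacet
facet normal 0.341 0.850 -0.402
outer loop
vertex -0.045 4.162 -3.257
vertex 0.777 3.794 -3.337
vertex 0.179 3.715 -4.011
endloop
endfacet
facet normal -0.350 0.757 -0.552
outer loop
vertex -0.045 4.162 -3.257
vertex 0.179 3.715 -4.011
vertex -0.641 3.603 -3.645
endloop
endfacet
facet normal -0.230 0.156 0.961
outer loop
vertex 0.327 3.731 -2.555
vertex -0.549 3.613 -2.746
vertex -0.039 2.905 -2.509
endloop
endfacet
facet normal -0.993 0.055 0.101
outer loop
vertex -0.549 3.613 -2.746
vertex -0.641 3.603 -3.645
vertex -0.637 2.826 -3.183
endloop
endfacet
facet normal -0.419 0.136 -0.898
outer loop
vertex -0.641 3.603 -3.645
vertex 0.179 3.715 -4.011
vertex -0.187 2.889 -3.965
endloop
endfacet
facet normal 0.700 0.285 -0.655
outer loop
vertex 0.179 3.715 -4.011
vertex 0.777 3.794 -3.337
vertex 0.689 3.007 -3.774
endloop
endfacet
facet normal 0.817 0.298 0.494
outer loop
vertex 0.777 3.794 -3.337
vertex 0.327 3.731 -2.555
vertex 0.781 3.017 -2.875
endloop
endfacet
facet normal -0.341 -0.850 0.402
outer loop
vertex 0.185 2.458 -3.263
vertex -0.039 2.905 -2.509
vertex -0.637 2.826 -3.183
endloop
endfacet
facet normal -0.414 -0.857 -0.307
outer loop
vertex 0.185 2.458 -3.263
vertex -0.637 2.826 -3.183
vertex -0.187 2.889 -3.965
endloop
endfacet
facet normal 0.233 -0.769 -0.596
outer loop
vertex 0.185 2.458 -3.263
vertex -0.187 2.889 -3.965
vertex 0.689 3.007 -3.774
endloop
endfacet
facet normal 0.705 -0.707 -0.064
outer loop
vertex 0.185 2.458 -3.263
vertex 0.689 3.007 -3.774
vertex 0.781 3.017 -2.875
endloop
endfacet
facet normal 0.350 -0.757 0.552
outer loop
vertex 0.185 2.458 -3.263
vertex 0.781 3.017 -2.875
vertex -0.039 2.905 -2.509
endloop
endfacet
facet normal -0.700 -0.285 0.655
outer loop
vertex -0.637 2.826 -3.183
vertex -0.039 2.905 -2.509
vertex -0.549 3.613 -2.746
endloop
endfacet
facet normal -0.817 -0.298 -0.494
outer loop
vertex -0.187 2.889 -3.965
vertex -0.637 2.826 -3.183
vertex -0.641 3.603 -3.645
endloop
endfacet
facet normal 0.230 -0.156 -0.961
outer loop
vertex 0.689 3.007 -3.774
vertex -0.187 2.889 -3.965
vertex 0.179 3.715 -4.011
endloop
endfacet
facet normal 0.993 -0.055 -0.101
outer loop
vertex 0.781 3.017 -2.875
vertex 0.689 3.007 -3.774
vertex 0.777 3.794 -3.337
endloop
endfacet
facet normal 0.419 -0.136 0.898
outer loop
vertex -0.039 2.905 -2.509
vertex 0.781 3.017 -2.875
vertex 0.327 3.731 -2.555
endloop
endfacet

endsolid


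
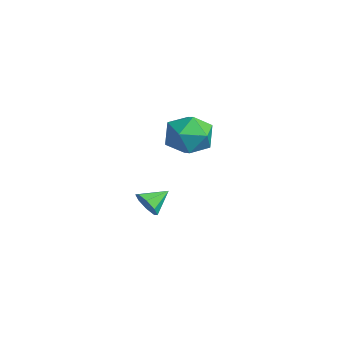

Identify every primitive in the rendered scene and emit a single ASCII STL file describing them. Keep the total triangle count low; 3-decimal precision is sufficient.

solid 
facet normal 0.135 -0.893 -0.430
outer loop
vertex 0.358 -3.214 -2.299
vertex -0.216 -3.498 -1.889
vertex -0.156 -3.162 -2.568
endloop
endfacet
facet normal 0.327 0.822 -0.466
outer loop
vertex 0.358 -3.214 -2.299
vertex -0.156 -3.162 -2.568
vertex -0.384 -2.382 -1.351
endloop
endfacet
facet normal 0.135 -0.893 -0.430
outer loop
vertex -0.156 -3.162 -2.568
vertex -0.216 -3.498 -1.889
vertex -0.704 -3.307 -2.439
endloop
endfacet
facet normal -0.332 0.765 -0.552
outer loop
vertex -0.156 -3.162 -2.568
vertex -0.704 -3.307 -2.439
vertex -0.384 -2.382 -1.351
endloop
endfacet
facet normal 0.135 -0.893 -0.430
outer loop
vertex -0.704 -3.307 -2.439
vertex -0.216 -3.498 -1.889
vertex -0.966 -3.564 -1.988
endloop
endfacet
facet normal -0.836 0.515 -0.192
outer loop
vertex -0.704 -3.307 -2.439
vertex -0.966 -3.564 -1.988
vertex -0.384 -2.382 -1.351
endloop
endfacet
facet normal 0.135 -0.893 -0.429
outer loop
vertex -0.966 -3.564 -1.988
vertex -0.216 -3.498 -1.889
vertex -0.789 -3.782 -1.479
endloop
endfacet
facet normal -0.888 0.220 0.403
outer loop
vertex -0.966 -3.564 -1.988
vertex -0.789 -3.782 -1.479
vertex -0.384 -2.382 -1.351
endloop
endfacet
facet normal 0.135 -0.893 -0.430
outer loop
vertex -0.789 -3.782 -1.479
vertex -0.216 -3.498 -1.889
vertex -0.276 -3.834 -1.21
endloop
endfacet
facet normal -0.460 0.052 0.887
outer loop
vertex -0.789 -3.782 -1.479
vertex -0.276 -3.834 -1.21
vertex -0.384 -2.382 -1.351
endloop
endfacet
facet normal 0.136 -0.893 -0.430
outer loop
vertex -0.276 -3.834 -1.21
vertex -0.216 -3.498 -1.889
vertex 0.273 -3.689 -1.338
endloop
endfacet
facet normal 0.198 0.109 0.974
outer loop
vertex -0.276 -3.834 -1.21
vertex 0.273 -3.689 -1.338
vertex -0.384 -2.382 -1.351
endloop
endfacet
facet normal 0.135 -0.893 -0.429
outer loop
vertex 0.273 -3.689 -1.338
vertex -0.216 -3.498 -1.889
vertex 0.535 -3.432 -1.79
endloop
endfacet
facet normal 0.704 0.360 0.613
outer loop
vertex 0.273 -3.689 -1.338
vertex 0.535 -3.432 -1.79
vertex -0.384 -2.382 -1.351
endloop
endfacet
facet normal 0.135 -0.893 -0.429
outer loop
vertex 0.535 -3.432 -1.79
vertex -0.216 -3.498 -1.889
vertex 0.358 -3.214 -2.299
endloop
endfacet
facet normal 0.756 0.654 0.017
outer loop
vertex 0.535 -3.432 -1.79
vertex 0.358 -3.214 -2.299
vertex -0.384 -2.382 -1.351
endloop
endfacet
facet normal -0.265 0.575 0.774
outer loop
vertex 2.361 -1.546 3.838
vertex 1.443 -2.252 4.048
vertex 2.48 -2.467 4.562
endloop
endfacet
facet normal 0.442 0.589 0.676
outer loop
vertex 2.361 -1.546 3.838
vertex 2.48 -2.467 4.562
vertex 3.33 -2.214 3.786
endloop
endfacet
facet normal 0.568 0.823 0.014
outer loop
vertex 2.361 -1.546 3.838
vertex 3.33 -2.214 3.786
vertex 2.817 -1.843 2.793
endloop
endfacet
facet normal -0.060 0.953 -0.297
outer loop
vertex 2.361 -1.546 3.838
vertex 2.817 -1.843 2.793
vertex 1.651 -1.866 2.955
endloop
endfacet
facet normal -0.575 0.799 0.173
outer loop
vertex 2.361 -1.546 3.838
vertex 1.651 -1.866 2.955
vertex 1.443 -2.252 4.048
endloop
endfacet
facet normal 0.685 -0.081 0.724
outer loop
vertex 3.33 -2.214 3.786
vertex 2.48 -2.467 4.562
vertex 3.009 -3.334 3.965
endloop
endfacet
facet normal -0.459 -0.103 0.883
outer loop
vertex 2.48 -2.467 4.562
vertex 1.443 -2.252 4.048
vertex 1.843 -3.357 4.127
endloop
endfacet
facet normal -0.961 0.261 -0.091
outer loop
vertex 1.443 -2.252 4.048
vertex 1.651 -1.866 2.955
vertex 1.33 -2.986 3.134
endloop
endfacet
facet normal -0.128 0.508 -0.852
outer loop
vertex 1.651 -1.866 2.955
vertex 2.817 -1.843 2.793
vertex 2.18 -2.733 2.358
endloop
endfacet
facet normal 0.889 0.297 -0.348
outer loop
vertex 2.817 -1.843 2.793
vertex 3.33 -2.214 3.786
vertex 3.217 -2.948 2.872
endloop
endfacet
facet normal 0.060 -0.953 0.297
outer loop
vertex 2.299 -3.654 3.082
vertex 3.009 -3.334 3.965
vertex 1.843 -3.357 4.127
endloop
endfacet
facet normal -0.568 -0.823 -0.014
outer loop
vertex 2.299 -3.654 3.082
vertex 1.843 -3.357 4.127
vertex 1.33 -2.986 3.134
endloop
endfacet
facet normal -0.442 -0.589 -0.676
outer loop
vertex 2.299 -3.654 3.082
vertex 1.33 -2.986 3.134
vertex 2.18 -2.733 2.358
endloop
endfacet
facet normal 0.265 -0.575 -0.774
outer loop
vertex 2.299 -3.654 3.082
vertex 2.18 -2.733 2.358
vertex 3.217 -2.948 2.872
endloop
endfacet
facet normal 0.575 -0.799 -0.173
outer loop
vertex 2.299 -3.654 3.082
vertex 3.217 -2.948 2.872
vertex 3.009 -3.334 3.965
endloop
endfacet
facet normal 0.128 -0.508 0.852
outer loop
vertex 1.843 -3.357 4.127
vertex 3.009 -3.334 3.965
vertex 2.48 -2.467 4.562
endloop
endfacet
facet normal -0.889 -0.297 0.348
outer loop
vertex 1.33 -2.986 3.134
vertex 1.843 -3.357 4.127
vertex 1.443 -2.252 4.048
endloop
endfacet
facet normal -0.685 0.081 -0.724
outer loop
vertex 2.18 -2.733 2.358
vertex 1.33 -2.986 3.134
vertex 1.651 -1.866 2.955
endloop
endfacet
facet normal 0.459 0.103 -0.883
outer loop
vertex 3.217 -2.948 2.872
vertex 2.18 -2.733 2.358
vertex 2.817 -1.843 2.793
endloop
endfacet
facet normal 0.961 -0.261 0.091
outer loop
vertex 3.009 -3.334 3.965
vertex 3.217 -2.948 2.872
vertex 3.33 -2.214 3.786
endloop
endfacet

endsolid


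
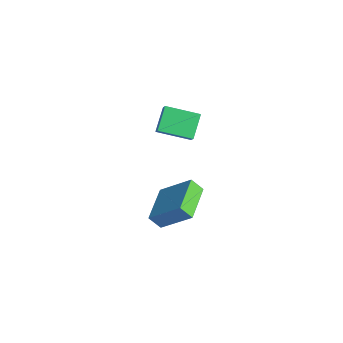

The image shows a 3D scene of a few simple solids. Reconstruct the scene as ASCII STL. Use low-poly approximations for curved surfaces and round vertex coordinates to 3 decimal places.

solid 
facet normal -0.578 -0.780 0.240
outer loop
vertex -2.063 -1.253 3.314
vertex -2.827 -0.414 4.201
vertex -2.764 -0.994 2.466
endloop
endfacet
facet normal 0.530 -0.583 -0.616
outer loop
vertex -1.733 0.394 2.039
vertex -2.063 -1.253 3.314
vertex -2.764 -0.994 2.466
endloop
endfacet
facet normal -0.579 -0.779 0.239
outer loop
vertex -2.764 -0.994 2.466
vertex -2.827 -0.414 4.201
vertex -3.527 -0.154 3.353
endloop
endfacet
facet normal -0.620 0.229 -0.750
outer loop
vertex -3.527 -0.154 3.353
vertex -1.733 0.394 2.039
vertex -2.764 -0.994 2.466
endloop
endfacet
facet normal 0.620 -0.229 0.751
outer loop
vertex -2.063 -1.253 3.314
vertex -1.796 0.974 3.774
vertex -2.827 -0.414 4.201
endloop
endfacet
facet normal 0.530 -0.583 -0.616
outer loop
vertex -1.033 0.134 2.887
vertex -2.063 -1.253 3.314
vertex -1.733 0.394 2.039
endloop
endfacet
facet normal 0.620 -0.229 0.750
outer loop
vertex -1.033 0.134 2.887
vertex -1.796 0.974 3.774
vertex -2.063 -1.253 3.314
endloop
endfacet
facet normal -0.530 0.583 0.616
outer loop
vertex -2.827 -0.414 4.201
vertex -1.796 0.974 3.774
vertex -3.527 -0.154 3.353
endloop
endfacet
facet normal -0.620 0.229 -0.751
outer loop
vertex -2.497 1.233 2.926
vertex -1.733 0.394 2.039
vertex -3.527 -0.154 3.353
endloop
endfacet
facet normal -0.530 0.583 0.616
outer loop
vertex -3.527 -0.154 3.353
vertex -1.796 0.974 3.774
vertex -2.497 1.233 2.926
endloop
endfacet
facet normal 0.579 0.780 -0.239
outer loop
vertex -2.497 1.233 2.926
vertex -1.033 0.134 2.887
vertex -1.733 0.394 2.039
endloop
endfacet
facet normal 0.579 0.779 -0.240
outer loop
vertex -1.796 0.974 3.774
vertex -1.033 0.134 2.887
vertex -2.497 1.233 2.926
endloop
endfacet
facet normal -0.715 0.696 0.066
outer loop
vertex -3.256 -0.498 -3.17
vertex -2.043 0.609 -1.706
vertex -2.86 -0.027 -3.854
endloop
endfacet
facet normal -0.551 -0.503 -0.666
outer loop
vertex -1.337 -1.509 -3.994
vertex -3.256 -0.498 -3.17
vertex -2.86 -0.027 -3.854
endloop
endfacet
facet normal -0.715 0.696 0.066
outer loop
vertex -2.86 -0.027 -3.854
vertex -2.043 0.609 -1.706
vertex -1.647 1.08 -2.39
endloop
endfacet
facet normal 0.430 0.512 -0.744
outer loop
vertex -1.647 1.08 -2.39
vertex -1.337 -1.509 -3.994
vertex -2.86 -0.027 -3.854
endloop
endfacet
facet normal -0.430 -0.512 0.744
outer loop
vertex -3.256 -0.498 -3.17
vertex -0.52 -0.873 -1.846
vertex -2.043 0.609 -1.706
endloop
endfacet
facet normal -0.551 -0.503 -0.666
outer loop
vertex -1.733 -1.98 -3.31
vertex -3.256 -0.498 -3.17
vertex -1.337 -1.509 -3.994
endloop
endfacet
facet normal -0.430 -0.512 0.744
outer loop
vertex -1.733 -1.98 -3.31
vertex -0.52 -0.873 -1.846
vertex -3.256 -0.498 -3.17
endloop
endfacet
facet normal 0.551 0.503 0.666
outer loop
vertex -2.043 0.609 -1.706
vertex -0.52 -0.873 -1.846
vertex -1.647 1.08 -2.39
endloop
endfacet
facet normal 0.430 0.512 -0.744
outer loop
vertex -0.124 -0.402 -2.53
vertex -1.337 -1.509 -3.994
vertex -1.647 1.08 -2.39
endloop
endfacet
facet normal 0.551 0.503 0.666
outer loop
vertex -1.647 1.08 -2.39
vertex -0.52 -0.873 -1.846
vertex -0.124 -0.402 -2.53
endloop
endfacet
facet normal 0.715 -0.696 -0.066
outer loop
vertex -0.124 -0.402 -2.53
vertex -1.733 -1.98 -3.31
vertex -1.337 -1.509 -3.994
endloop
endfacet
facet normal 0.715 -0.696 -0.066
outer loop
vertex -0.52 -0.873 -1.846
vertex -1.733 -1.98 -3.31
vertex -0.124 -0.402 -2.53
endloop
endfacet

endsolid


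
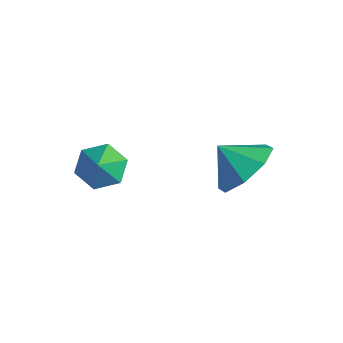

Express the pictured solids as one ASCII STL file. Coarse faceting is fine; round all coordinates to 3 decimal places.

solid 
facet normal -0.610 0.331 -0.720
outer loop
vertex -2.623 -4.033 -4.468
vertex -2.999 -3.662 -3.979
vertex -2.439 -3.355 -4.312
endloop
endfacet
facet normal 0.955 -0.211 -0.210
outer loop
vertex -2.623 -4.033 -4.468
vertex -2.439 -3.355 -4.312
vertex -2.341 -4.018 -3.201
endloop
endfacet
facet normal -0.610 0.331 -0.720
outer loop
vertex -2.439 -3.355 -4.312
vertex -2.999 -3.662 -3.979
vertex -2.815 -2.983 -3.823
endloop
endfacet
facet normal 0.821 0.519 0.237
outer loop
vertex -2.439 -3.355 -4.312
vertex -2.815 -2.983 -3.823
vertex -2.341 -4.018 -3.201
endloop
endfacet
facet normal -0.610 0.331 -0.720
outer loop
vertex -2.815 -2.983 -3.823
vertex -2.999 -3.662 -3.979
vertex -3.375 -3.29 -3.49
endloop
endfacet
facet normal 0.171 0.564 0.808
outer loop
vertex -2.815 -2.983 -3.823
vertex -3.375 -3.29 -3.49
vertex -2.341 -4.018 -3.201
endloop
endfacet
facet normal -0.609 0.331 -0.720
outer loop
vertex -3.375 -3.29 -3.49
vertex -2.999 -3.662 -3.979
vertex -3.559 -3.968 -3.646
endloop
endfacet
facet normal -0.345 -0.121 0.931
outer loop
vertex -3.375 -3.29 -3.49
vertex -3.559 -3.968 -3.646
vertex -2.341 -4.018 -3.201
endloop
endfacet
facet normal -0.609 0.331 -0.720
outer loop
vertex -3.559 -3.968 -3.646
vertex -2.999 -3.662 -3.979
vertex -3.183 -4.34 -4.135
endloop
endfacet
facet normal -0.212 -0.849 0.484
outer loop
vertex -3.559 -3.968 -3.646
vertex -3.183 -4.34 -4.135
vertex -2.341 -4.018 -3.201
endloop
endfacet
facet normal -0.610 0.331 -0.720
outer loop
vertex -3.183 -4.34 -4.135
vertex -2.999 -3.662 -3.979
vertex -2.623 -4.033 -4.468
endloop
endfacet
facet normal 0.439 -0.894 -0.087
outer loop
vertex -3.183 -4.34 -4.135
vertex -2.623 -4.033 -4.468
vertex -2.341 -4.018 -3.201
endloop
endfacet
facet normal 0.547 0.521 -0.656
outer loop
vertex 0.376 -1.748 -2.865
vertex -0.094 -0.947 -2.621
vertex 0.7 -1.39 -2.311
endloop
endfacet
facet normal 0.174 -0.870 0.461
outer loop
vertex 0.376 -1.748 -2.865
vertex 0.7 -1.39 -2.311
vertex -0.646 -1.473 -1.959
endloop
endfacet
facet normal 0.547 0.521 -0.655
outer loop
vertex 0.7 -1.39 -2.311
vertex -0.094 -0.947 -2.621
vertex 0.558 -0.772 -1.938
endloop
endfacet
facet normal 0.251 -0.457 0.853
outer loop
vertex 0.7 -1.39 -2.311
vertex 0.558 -0.772 -1.938
vertex -0.646 -1.473 -1.959
endloop
endfacet
facet normal 0.547 0.520 -0.656
outer loop
vertex 0.558 -0.772 -1.938
vertex -0.094 -0.947 -2.621
vertex 0.035 -0.257 -1.966
endloop
endfacet
facet normal -0.031 0.023 0.999
outer loop
vertex 0.558 -0.772 -1.938
vertex 0.035 -0.257 -1.966
vertex -0.646 -1.473 -1.959
endloop
endfacet
facet normal 0.547 0.521 -0.656
outer loop
vertex 0.035 -0.257 -1.966
vertex -0.094 -0.947 -2.621
vertex -0.564 -0.146 -2.377
endloop
endfacet
facet normal -0.505 0.288 0.814
outer loop
vertex 0.035 -0.257 -1.966
vertex -0.564 -0.146 -2.377
vertex -0.646 -1.473 -1.959
endloop
endfacet
facet normal 0.547 0.521 -0.655
outer loop
vertex -0.564 -0.146 -2.377
vertex -0.094 -0.947 -2.621
vertex -0.887 -0.504 -2.931
endloop
endfacet
facet normal -0.896 0.183 0.404
outer loop
vertex -0.564 -0.146 -2.377
vertex -0.887 -0.504 -2.931
vertex -0.646 -1.473 -1.959
endloop
endfacet
facet normal 0.547 0.521 -0.656
outer loop
vertex -0.887 -0.504 -2.931
vertex -0.094 -0.947 -2.621
vertex -0.746 -1.122 -3.304
endloop
endfacet
facet normal -0.973 -0.230 0.012
outer loop
vertex -0.887 -0.504 -2.931
vertex -0.746 -1.122 -3.304
vertex -0.646 -1.473 -1.959
endloop
endfacet
facet normal 0.547 0.520 -0.656
outer loop
vertex -0.746 -1.122 -3.304
vertex -0.094 -0.947 -2.621
vertex -0.223 -1.637 -3.276
endloop
endfacet
facet normal -0.692 -0.710 -0.134
outer loop
vertex -0.746 -1.122 -3.304
vertex -0.223 -1.637 -3.276
vertex -0.646 -1.473 -1.959
endloop
endfacet
facet normal 0.547 0.521 -0.656
outer loop
vertex -0.223 -1.637 -3.276
vertex -0.094 -0.947 -2.621
vertex 0.376 -1.748 -2.865
endloop
endfacet
facet normal -0.216 -0.975 0.052
outer loop
vertex -0.223 -1.637 -3.276
vertex 0.376 -1.748 -2.865
vertex -0.646 -1.473 -1.959
endloop
endfacet

endsolid


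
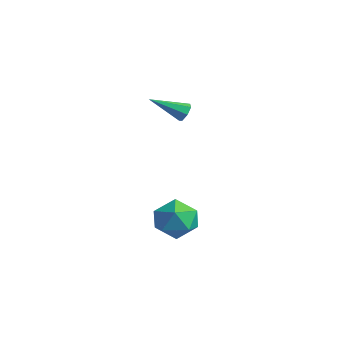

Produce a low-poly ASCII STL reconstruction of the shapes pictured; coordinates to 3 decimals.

solid 
facet normal 0.452 0.750 -0.483
outer loop
vertex -2.777 3.087 1.299
vertex -3.063 3.444 1.585
vertex -2.582 3.228 1.7
endloop
endfacet
facet normal 0.643 -0.765 -0.044
outer loop
vertex -2.777 3.087 1.299
vertex -2.582 3.228 1.7
vertex -3.877 2.096 2.455
endloop
endfacet
facet normal 0.452 0.749 -0.484
outer loop
vertex -2.582 3.228 1.7
vertex -3.063 3.444 1.585
vertex -2.749 3.532 2.015
endloop
endfacet
facet normal 0.671 -0.323 0.667
outer loop
vertex -2.582 3.228 1.7
vertex -2.749 3.532 2.015
vertex -3.877 2.096 2.455
endloop
endfacet
facet normal 0.453 0.749 -0.484
outer loop
vertex -2.749 3.532 2.015
vertex -3.063 3.444 1.585
vertex -3.152 3.77 2.006
endloop
endfacet
facet normal 0.105 0.215 0.971
outer loop
vertex -2.749 3.532 2.015
vertex -3.152 3.77 2.006
vertex -3.877 2.096 2.455
endloop
endfacet
facet normal 0.453 0.749 -0.484
outer loop
vertex -3.152 3.77 2.006
vertex -3.063 3.444 1.585
vertex -3.489 3.763 1.68
endloop
endfacet
facet normal -0.628 0.443 0.640
outer loop
vertex -3.152 3.77 2.006
vertex -3.489 3.763 1.68
vertex -3.877 2.096 2.455
endloop
endfacet
facet normal 0.453 0.749 -0.484
outer loop
vertex -3.489 3.763 1.68
vertex -3.063 3.444 1.585
vertex -3.504 3.515 1.282
endloop
endfacet
facet normal -0.978 0.190 -0.081
outer loop
vertex -3.489 3.763 1.68
vertex -3.504 3.515 1.282
vertex -3.877 2.096 2.455
endloop
endfacet
facet normal 0.452 0.751 -0.482
outer loop
vertex -3.504 3.515 1.282
vertex -3.063 3.444 1.585
vertex -3.187 3.215 1.112
endloop
endfacet
facet normal -0.679 -0.353 -0.643
outer loop
vertex -3.504 3.515 1.282
vertex -3.187 3.215 1.112
vertex -3.877 2.096 2.455
endloop
endfacet
facet normal 0.454 0.750 -0.482
outer loop
vertex -3.187 3.215 1.112
vertex -3.063 3.444 1.585
vertex -2.777 3.087 1.299
endloop
endfacet
facet normal 0.043 -0.778 -0.626
outer loop
vertex -3.187 3.215 1.112
vertex -2.777 3.087 1.299
vertex -3.877 2.096 2.455
endloop
endfacet
facet normal -0.723 -0.212 0.657
outer loop
vertex 1.123 -0.619 -1.261
vertex 1.693 -1.47 -0.908
vertex 1.828 -0.499 -0.447
endloop
endfacet
facet normal -0.693 0.490 0.528
outer loop
vertex 1.123 -0.619 -1.261
vertex 1.828 -0.499 -0.447
vertex 1.766 0.252 -1.225
endloop
endfacet
facet normal -0.789 0.590 -0.173
outer loop
vertex 1.123 -0.619 -1.261
vertex 1.766 0.252 -1.225
vertex 1.593 -0.255 -2.166
endloop
endfacet
facet normal -0.878 -0.050 -0.476
outer loop
vertex 1.123 -0.619 -1.261
vertex 1.593 -0.255 -2.166
vertex 1.547 -1.319 -1.97
endloop
endfacet
facet normal -0.837 -0.545 0.038
outer loop
vertex 1.123 -0.619 -1.261
vertex 1.547 -1.319 -1.97
vertex 1.693 -1.47 -0.908
endloop
endfacet
facet normal -0.038 0.717 0.696
outer loop
vertex 1.766 0.252 -1.225
vertex 1.828 -0.499 -0.447
vertex 2.733 -0.061 -0.85
endloop
endfacet
facet normal -0.086 -0.417 0.905
outer loop
vertex 1.828 -0.499 -0.447
vertex 1.693 -1.47 -0.908
vertex 2.687 -1.125 -0.654
endloop
endfacet
facet normal -0.272 -0.957 -0.099
outer loop
vertex 1.693 -1.47 -0.908
vertex 1.547 -1.319 -1.97
vertex 2.514 -1.632 -1.595
endloop
endfacet
facet normal -0.338 -0.156 -0.928
outer loop
vertex 1.547 -1.319 -1.97
vertex 1.593 -0.255 -2.166
vertex 2.452 -0.881 -2.373
endloop
endfacet
facet normal -0.193 0.878 -0.438
outer loop
vertex 1.593 -0.255 -2.166
vertex 1.766 0.252 -1.225
vertex 2.587 0.09 -1.912
endloop
endfacet
facet normal 0.878 0.050 0.476
outer loop
vertex 3.157 -0.761 -1.559
vertex 2.733 -0.061 -0.85
vertex 2.687 -1.125 -0.654
endloop
endfacet
facet normal 0.789 -0.590 0.173
outer loop
vertex 3.157 -0.761 -1.559
vertex 2.687 -1.125 -0.654
vertex 2.514 -1.632 -1.595
endloop
endfacet
facet normal 0.693 -0.490 -0.528
outer loop
vertex 3.157 -0.761 -1.559
vertex 2.514 -1.632 -1.595
vertex 2.452 -0.881 -2.373
endloop
endfacet
facet normal 0.723 0.212 -0.657
outer loop
vertex 3.157 -0.761 -1.559
vertex 2.452 -0.881 -2.373
vertex 2.587 0.09 -1.912
endloop
endfacet
facet normal 0.837 0.545 -0.038
outer loop
vertex 3.157 -0.761 -1.559
vertex 2.587 0.09 -1.912
vertex 2.733 -0.061 -0.85
endloop
endfacet
facet normal 0.338 0.156 0.928
outer loop
vertex 2.687 -1.125 -0.654
vertex 2.733 -0.061 -0.85
vertex 1.828 -0.499 -0.447
endloop
endfacet
facet normal 0.193 -0.878 0.438
outer loop
vertex 2.514 -1.632 -1.595
vertex 2.687 -1.125 -0.654
vertex 1.693 -1.47 -0.908
endloop
endfacet
facet normal 0.038 -0.717 -0.696
outer loop
vertex 2.452 -0.881 -2.373
vertex 2.514 -1.632 -1.595
vertex 1.547 -1.319 -1.97
endloop
endfacet
facet normal 0.086 0.417 -0.905
outer loop
vertex 2.587 0.09 -1.912
vertex 2.452 -0.881 -2.373
vertex 1.593 -0.255 -2.166
endloop
endfacet
facet normal 0.272 0.957 0.099
outer loop
vertex 2.733 -0.061 -0.85
vertex 2.587 0.09 -1.912
vertex 1.766 0.252 -1.225
endloop
endfacet

endsolid
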